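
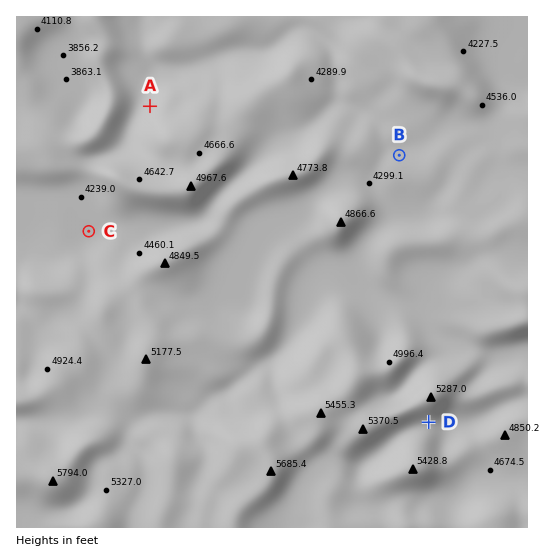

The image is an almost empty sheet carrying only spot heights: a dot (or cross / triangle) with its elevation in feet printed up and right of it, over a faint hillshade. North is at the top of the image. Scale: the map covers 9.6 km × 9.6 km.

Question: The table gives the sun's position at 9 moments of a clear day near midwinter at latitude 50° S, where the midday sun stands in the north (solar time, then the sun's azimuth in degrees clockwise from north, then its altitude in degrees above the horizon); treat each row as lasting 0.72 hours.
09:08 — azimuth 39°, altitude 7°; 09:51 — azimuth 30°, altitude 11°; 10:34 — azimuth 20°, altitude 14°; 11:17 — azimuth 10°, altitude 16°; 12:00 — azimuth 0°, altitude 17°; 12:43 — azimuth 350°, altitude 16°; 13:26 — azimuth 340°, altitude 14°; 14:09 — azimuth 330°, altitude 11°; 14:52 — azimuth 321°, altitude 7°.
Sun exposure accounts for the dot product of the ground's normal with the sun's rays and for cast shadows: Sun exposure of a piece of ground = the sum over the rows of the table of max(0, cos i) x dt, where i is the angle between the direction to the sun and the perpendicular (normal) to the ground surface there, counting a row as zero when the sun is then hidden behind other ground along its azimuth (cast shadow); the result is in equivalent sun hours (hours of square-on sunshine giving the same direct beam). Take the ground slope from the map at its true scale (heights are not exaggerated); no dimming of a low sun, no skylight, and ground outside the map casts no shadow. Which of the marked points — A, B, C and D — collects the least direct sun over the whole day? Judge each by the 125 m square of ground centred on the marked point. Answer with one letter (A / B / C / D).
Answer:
D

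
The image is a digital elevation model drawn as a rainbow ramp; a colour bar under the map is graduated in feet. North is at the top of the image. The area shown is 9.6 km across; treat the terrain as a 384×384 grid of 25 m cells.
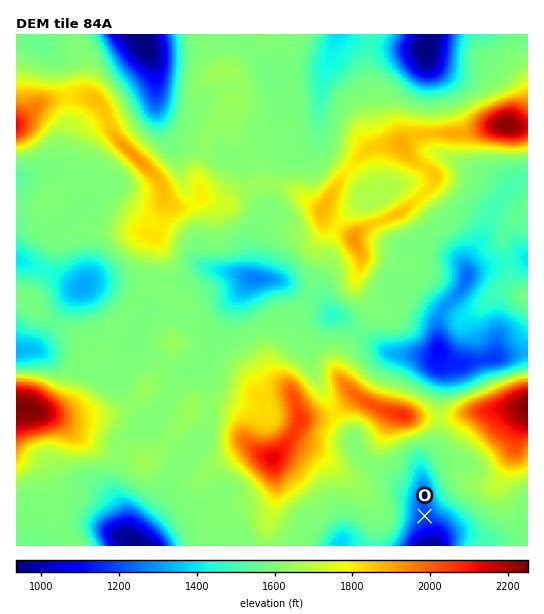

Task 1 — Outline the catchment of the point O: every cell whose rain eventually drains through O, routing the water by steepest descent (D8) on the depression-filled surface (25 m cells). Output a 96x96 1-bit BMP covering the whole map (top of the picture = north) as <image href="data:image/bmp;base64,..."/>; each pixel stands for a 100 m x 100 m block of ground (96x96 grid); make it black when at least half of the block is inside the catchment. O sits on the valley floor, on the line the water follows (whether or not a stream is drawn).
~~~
<image width="96" height="96" href="data:image/bmp;base64,Qk2+BAAAAAAAAD4AAAAoAAAAYAAAAGAAAAABAAEAAAAAAIAEAAATCwAAEwsAAAIAAAAAAAAA////AAAAAAAAAAAAAAAAAAAAAAAAAAAAAAAAAAAAAAAAAAAAAAAAAAAAAAAAAAAAAAAAAAAAAAAAAAAAAAAAAAAAAAAAAAAAAAAAAAAAAAAAAAAAAAAAAA/4AAAAAAAAAAAAAB/8AAAAAAAAAAAAAD/+AAAAAAAAAAAAAH//AAAAAAAAAAAAAH//gAAAAAAAAAAAAP//wAAAAAAAAAAAAf///+AAAAAAAAAAA////+AAAAAAAAAAD/////AAAAAAAAAAH/////AAAAAAAAAAP/////gAAAAAAAAAf/////gAAAAAAAAA//////gAAAAAAAAH//////gAAAAAAAAP//////gAAAAAAAAP//////wAAAAAAAAH//////4AAAAAAAAH//////4AAAAAAAAB//+AH/8AAAAAAAAAD/gAAH8AAAAAAAAAB+AAAAAAAAAAAAAAA4AAAAAAAAAAAAAAAAAAAAAAAAAAAAAAAAAAAAAAAAAAAAAAAAAAAAAAAAAAAAAAAAAAAAAAAAAAAAAAAAAAAAAAAAAAAAAAAAAAAAAAAAAAAAAAAAAAAAAAAAAAAAAAAAAAAAAAAAAAAAAAAAAAAAAAAAAAAAAAAAAAAAAAAAAAAAAAAAAAAAAAAAAAAAAAAAAAAAAAAAAAAAAAAAAAAAAAAAAAAAAAAAAAAAAAAAAAAAAAAAAAAAAAAAAAAAAAAAAAAAAAAAAAAAAAAAAAAAAAAAAAAAAAAAAAAAAAAAAAAAAAAAAAAAAAAAAAAAAAAAAAAAAAAAAAAAAAAAAAAAAAAAAAAAAAAAAAAAAAAAAAAAAAAAAAAAAAAAAAAAAAAAAAAAAAAAAAAAAAAAAAAAAAAAAAAAAAAAAAAAAAAAAAAAAAAAAAAAAAAAAAAAAAAAAAAAAAAAAAAAAAAAAAAAAAAAAAAAAAAAAAAAAAAAAAAAAAAAAAAAAAAAAAAAAAAAAAAAAAAAAAAAAAAAAAAAAAAAAAAAAAAAAAAAAAAAAAAAAAAAAAAAAAAAAAAAAAAAAAAAAAAAAAAAAAAAAAAAAAAAAAAAAAAAAAAAAAAAAAAAAAAAAAAAAAAAAAAAAAAAAAAAAAAAAAAAAAAAAAAAAAAAAAAAAAAAAAAAAAAAAAAAAAAAAAAAAAAAAAAAAAAAAAAAAAAAAAAAAAAAAAAAAAAAAAAAAAAAAAAAAAAAAAAAAAAAAAAAAAAAAAAAAAAAAAAAAAAAAAAAAAAAAAAAAAAAAAAAAAAAAAAAAAAAAAAAAAAAAAAAAAAAAAAAAAAAAAAAAAAAAAAAAAAAAAAAAAAAAAAAAAAAAAAAAAAAAAAAAAAAAAAAAAAAAAAAAAAAAAAAAAAAAAAAAAAAAAAAAAAAAAAAAAAAAAAAAAAAAAAAAAAAAAAAAAAAAAAAAAAAAAAAAAAAAAAAAAAAAAAAAAAAAAAAAAAAAAAAAAAAAAAAAAAAAAAAAAAAAAAAAAAAAAAAAAAAAAAAAAAAAAAAAAAAAAAAAAAAAAAAAAAAAAAAAAAAAAAAAAAAAAAAAAAAAAAAA="/>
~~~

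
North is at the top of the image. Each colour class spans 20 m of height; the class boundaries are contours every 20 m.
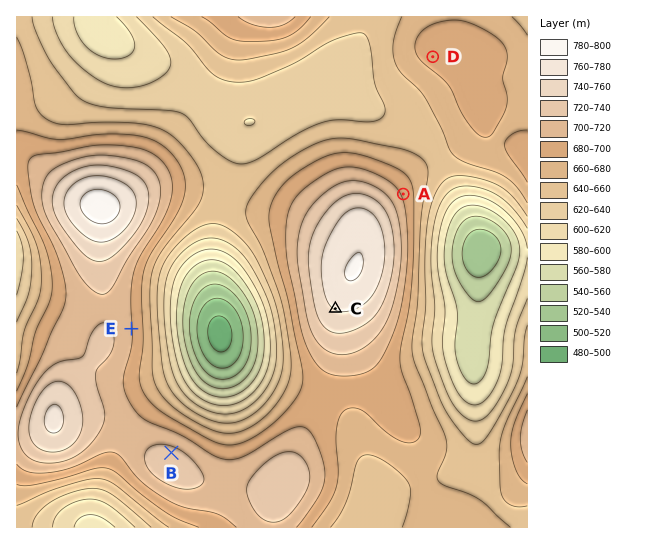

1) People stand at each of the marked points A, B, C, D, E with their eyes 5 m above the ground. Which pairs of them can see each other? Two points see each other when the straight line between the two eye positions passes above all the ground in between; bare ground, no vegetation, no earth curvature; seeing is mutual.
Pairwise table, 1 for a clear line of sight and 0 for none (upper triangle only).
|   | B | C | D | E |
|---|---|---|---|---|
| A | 0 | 0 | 1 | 0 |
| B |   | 1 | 0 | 1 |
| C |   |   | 0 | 1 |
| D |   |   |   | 1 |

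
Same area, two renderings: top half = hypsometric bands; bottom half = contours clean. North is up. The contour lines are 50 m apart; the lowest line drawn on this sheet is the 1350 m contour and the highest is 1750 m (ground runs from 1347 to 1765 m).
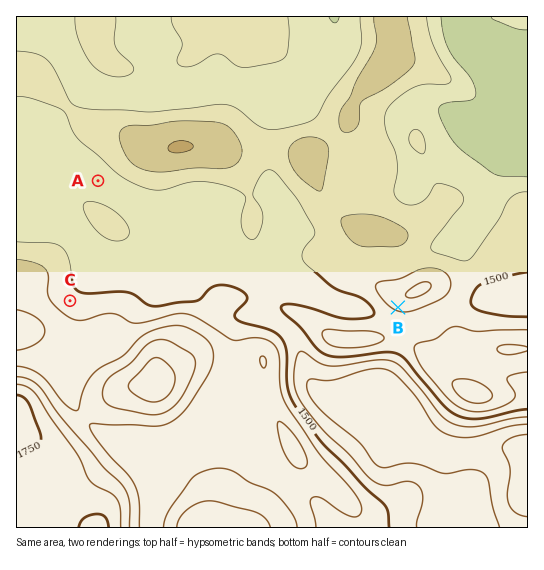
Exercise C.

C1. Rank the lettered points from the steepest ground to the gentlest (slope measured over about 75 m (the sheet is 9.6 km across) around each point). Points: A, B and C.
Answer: B C A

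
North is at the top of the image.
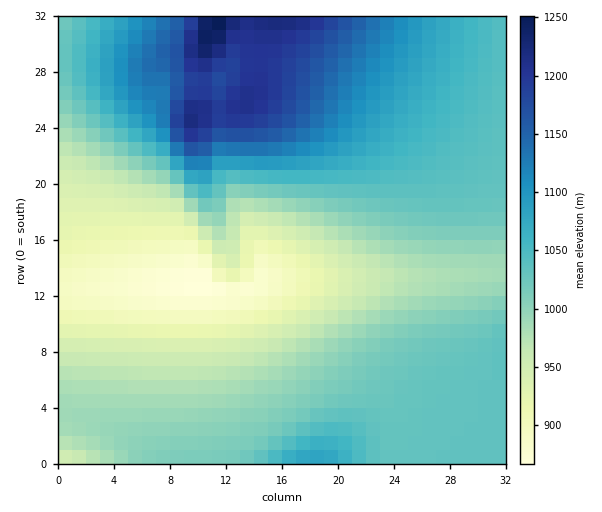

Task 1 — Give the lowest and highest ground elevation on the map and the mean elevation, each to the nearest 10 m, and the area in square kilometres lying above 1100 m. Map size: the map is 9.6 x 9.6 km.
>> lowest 860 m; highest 1260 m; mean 1020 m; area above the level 15.8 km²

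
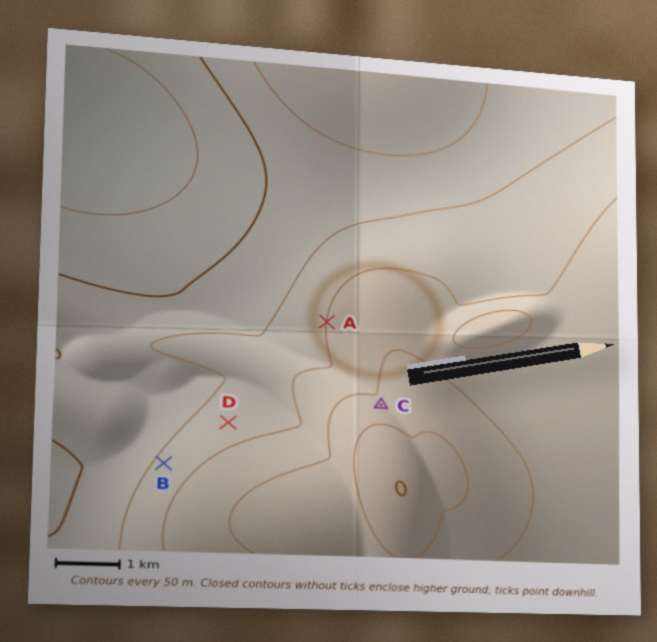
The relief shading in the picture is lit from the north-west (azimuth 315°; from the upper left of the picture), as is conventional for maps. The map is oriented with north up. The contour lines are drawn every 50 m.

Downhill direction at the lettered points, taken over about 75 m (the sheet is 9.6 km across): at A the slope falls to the W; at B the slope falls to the NW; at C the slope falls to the N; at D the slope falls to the NW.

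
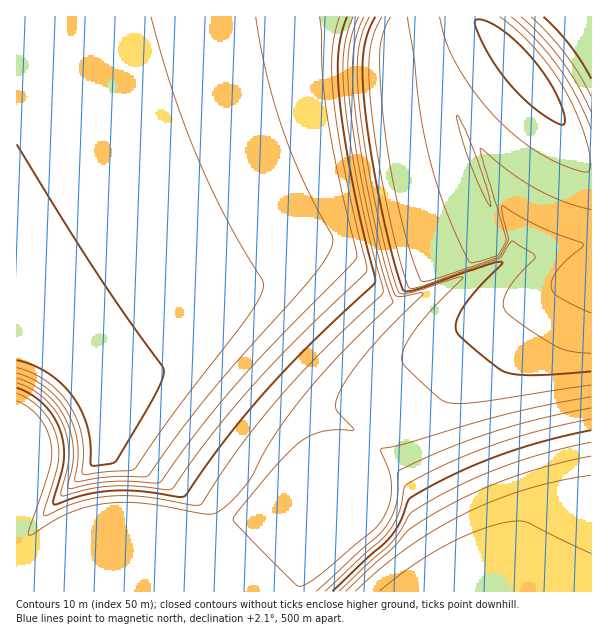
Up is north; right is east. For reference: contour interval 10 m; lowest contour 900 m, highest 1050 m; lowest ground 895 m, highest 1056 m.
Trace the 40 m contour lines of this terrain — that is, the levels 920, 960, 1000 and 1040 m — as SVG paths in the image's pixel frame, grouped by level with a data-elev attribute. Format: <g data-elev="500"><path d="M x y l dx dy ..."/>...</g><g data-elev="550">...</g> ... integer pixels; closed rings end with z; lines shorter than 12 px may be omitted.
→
<g data-elev="920"><path d="M355 591l25-22 27-21 28-18 30-17 31-13 30-11 32-8 33-6"/><path d="M256 17l11 58 16 56 21 51 29 55-2 11-7 13-21 27-93 105-63 83-37 1-35 4 3-22 0-15-3-15-7-15-9-14-12-12-15-9-15-6"/></g><g data-elev="960"><path d="M325 591l64-60 10-18 5-24 3-5 42-21 43-18 48-15 51-11"/><path d="M353 17l-6 18-3 19-1 23 2 28 14 87 11 50 13 45 0 6-62 60-43 46-41 51-36 54-9 1-51-9-30 0-30 5-34 14-3 0 14-50 1-13-2-12-5-15-9-14-12-10-14-8"/></g><g data-elev="1000"><path d="M591 79l-21-34-27-28"/><path d="M375 17l-7 16-5 20 0 22 2 32 6 45 10 56 12 51 10 31 4 1 7-1 53-18 27-9 7-1 2 1-1 1-25 26-16 21-5 13 0 6 3 5 32 27 9 7 7 4 29 2 55-4"/></g><g data-elev="1040"><path d="M490 206l1 1-3-17-9-27-14-34-7-14-1 2 2 11 10 31 11 29z"/><path d="M440 17l6 25 10 22 18 28 21 25 23 21 24 17 27 12 15 5 4 0 2-4 1-6-4-21-10-25-13-27-13-21-16-20-18-18-17-13"/></g>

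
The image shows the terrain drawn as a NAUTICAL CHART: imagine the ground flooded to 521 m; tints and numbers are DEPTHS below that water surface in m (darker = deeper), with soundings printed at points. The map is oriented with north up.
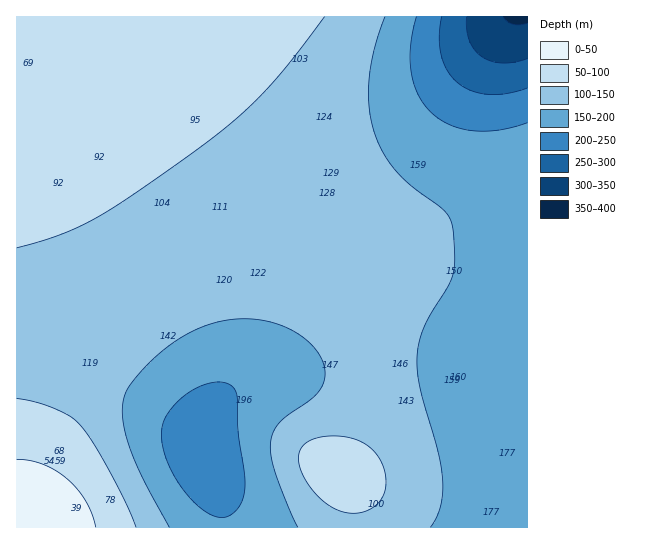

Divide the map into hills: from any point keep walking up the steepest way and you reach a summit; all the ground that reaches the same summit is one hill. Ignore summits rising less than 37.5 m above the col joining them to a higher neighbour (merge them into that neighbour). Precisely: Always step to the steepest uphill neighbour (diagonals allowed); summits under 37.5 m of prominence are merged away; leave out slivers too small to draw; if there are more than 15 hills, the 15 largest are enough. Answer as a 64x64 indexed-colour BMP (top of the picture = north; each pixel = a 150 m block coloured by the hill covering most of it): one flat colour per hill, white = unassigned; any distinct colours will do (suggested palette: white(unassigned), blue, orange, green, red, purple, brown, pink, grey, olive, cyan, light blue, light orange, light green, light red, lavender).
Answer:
<image width="64" height="64" href="data:image/bmp;base64,Qk12CAAAAAAAAHYAAAAoAAAAQAAAAEAAAAABAAQAAAAAAAAIAAATCwAAEwsAABAAAAAAAAAA////ALR3HwAOf/8ALKAsACgn1gC9Z5QAS1aMAMJ34wB/f38AIr28AM++FwDox64AeLv/AIrfmACWmP8A1bDFADMzMzMzMzMzMzMzMzMiIiIiIiIiIiIiIiIiIiIiIiIiMzMzMzMzMzMzMzMzMyIiIiIiIiIiIiIiIiIiIiIiIiIzMzMzMzMzMzMzMzMzIiIiIiIiIiIiIiIiIiIiIiIiIjMzMzMzMzMzMzMzMzMiIiIiIiIiIiIiIiIiIiIiIiIiMzMzMzMzMzMzMzMzMiIiIiIiIiIiIiIiIiIiIiIiIiIzMzMzMzMzMzMzMzMyIiIiIiIiIiIiIiIiIiIiIiIiIjMzMzMzMzMzMzMzMyIiIiIiIiIiIiIiIiIiIiIiIiIiMzMzMzMzMzMzMzMzIiIiIiIiIiIiIiIiIiIiIiIiIiIzMzMzMzMzMzMzMzMiIiIiIiIiIiIiIiIiIiIiIiIiIjMzMzMzMzMzMzMzMiIiIiIiIiIiIiIiIiIiIiIiIiIiMzMzMzMzMzMzMzMyIiIiIiIiIiIiIiIiIiIiIiIiIiIzMzMzMzMzMzMzMxIiIiIiIiIiIiIiIiIiIiIiIiIiIjMzMzMzMzMzMzMxESIiIiIiIiIiIiIiIiIiIiIiIiIiMzMzMzMzMzMzMxERIiIiIiIiIiIiIiIiIiIiIiIiIiIzMzMzMzMzMzMxERESIiIiIiIiIiIiIiIiIiIiIiIiIjMzMzMzMzMzMRERERIiIiIiIiIiIiIiIiIiIiIiIiIiMzMzMzMzMzERERERESIiIiIiIiIiIiIiIiIiIiIiIiEzMzMzMzMxERERERERESIiIiIiIiIiIiIiIiIiIiIiETMzMzMzMRERERERERERESIiIiIiIiIiIiIiIiIiIhERMzMzMzERERERERERERERERESIiIiIiIiIiIiIiIREREzMzMxERERERERERERERERERERESIiIiIiIiIiERERETMzERERERERERERERERERERERERERIiIiIiIhERERERERERERERERERERERERERERERERERERERERERERERERERERERERERERERERERERERERERERERERERERERERERERERERERERERERERERERERERERERERERERERERERERERERERERERERERERERERERERERERERERERERERERERERERERERERERERERERERERERERERERERERERERERERERERERERERERERERERERERERERERERERERERERERERERERERERERERERERERERERERERERERERERERERERERERERERERERERERERERERERERERERERERERERERERERERERERERERERERERERERERERERERERERERERERERERERERERERERERERERERERERERERERERERERERERERERERERERERERERERERERERERERERERERERERERERERERERERERERERERERERERERERERERERERERERERERERERERERERERERERERERERERERERERERERERERERERERERERERERERERERERERERERERERERERERERERERERERERERERERERERERERERERERERERERERERERERERERERERERERERERERERERERERERERERERERERERERERERERERERERERERERERERERERERERERERERERERERERERERERERERERERERERERERERERERERERERERERERERERERERERERERERERERERERERERERERERERERERERERERERERERERERERERERERERERERERERERERERERERERERERERERERERERERERERERERERERERERERERERERERERERERERERERERERERERERERERERERERERERERERERERERERERERERERERERERERERERERERERERERERERERERERERERERERERERERERERERERERERERERERERERERERERERERERERERERERERERERERERERERERERERERERERERERERERERERERERERERERERERERERERERERERERERERERERERERERERERERERERERERERERERERERERERERERERERERERERERERERERERERERERERERERERERERERERERERERERERERERERERERERERERERERERERERERERERERERERERERERERERERERERERERERERERERERERERERERERERERERERERERERERERERERERERERERERERERERERERERERERERERERERERERERERERERERERERERERERERERERERERERERERERERERERERERERERERERERERERERERERERERERERERERERERERERERERERERERERERERERERERERERERERERERERERERERERERERERERERERERERERERERERERERERERERERERERERERERERERERERERERERERERERERERERERERERERERERERERERERERERERERERERERERERERERERERERERERERERERERERERERERERERERERERERERERERERERERERERERERERERERERERERERERERERERERERERERERERERERERERERERERERERERERERERERERERERERERERERERERERERERERERERERERERERERERERERERERERERERERERERERERERERERERERERERERERERERERERERERERERERER"/>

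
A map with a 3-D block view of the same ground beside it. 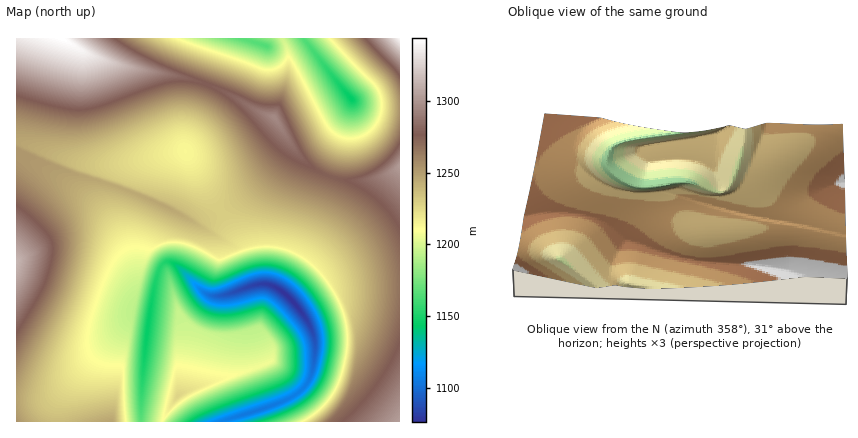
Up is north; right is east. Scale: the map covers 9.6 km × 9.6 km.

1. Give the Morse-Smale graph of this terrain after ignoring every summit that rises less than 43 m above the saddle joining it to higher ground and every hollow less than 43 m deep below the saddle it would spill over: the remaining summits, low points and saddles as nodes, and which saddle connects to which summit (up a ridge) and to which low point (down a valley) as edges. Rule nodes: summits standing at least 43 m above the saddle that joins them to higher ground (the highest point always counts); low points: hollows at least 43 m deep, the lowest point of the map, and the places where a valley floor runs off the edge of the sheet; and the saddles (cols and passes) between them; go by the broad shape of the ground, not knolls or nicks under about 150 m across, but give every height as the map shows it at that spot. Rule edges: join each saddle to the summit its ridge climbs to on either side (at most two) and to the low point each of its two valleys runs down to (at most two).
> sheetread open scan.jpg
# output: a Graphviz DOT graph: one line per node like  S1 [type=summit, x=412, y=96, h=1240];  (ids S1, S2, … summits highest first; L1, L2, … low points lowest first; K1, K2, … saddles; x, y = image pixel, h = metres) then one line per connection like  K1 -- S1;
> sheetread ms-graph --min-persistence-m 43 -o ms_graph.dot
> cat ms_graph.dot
graph terrain {
  S1 [type=summit, x=62, y=38, h=1344];
  S2 [type=summit, x=400, y=38, h=1341];
  S3 [type=summit, x=16, y=262, h=1314];
  S4 [type=summit, x=110, y=422, h=1247];
  L1 [type=low, x=290, y=298, h=1076];
  L2 [type=low, x=352, y=98, h=1143];
  K1 [type=saddle, x=328, y=176, h=1275];
  K2 [type=saddle, x=400, y=108, h=1254];
  K3 [type=saddle, x=16, y=142, h=1247];
  K4 [type=saddle, x=158, y=270, h=1153];
  K1 -- S1;
  K1 -- L1;
  K1 -- L2;
  K2 -- S1;
  K2 -- S2;
  K2 -- L2;
  K3 -- S1;
  K3 -- S3;
  K3 -- L1;
  K4 -- S1;
  K4 -- S4;
  K4 -- L1;
}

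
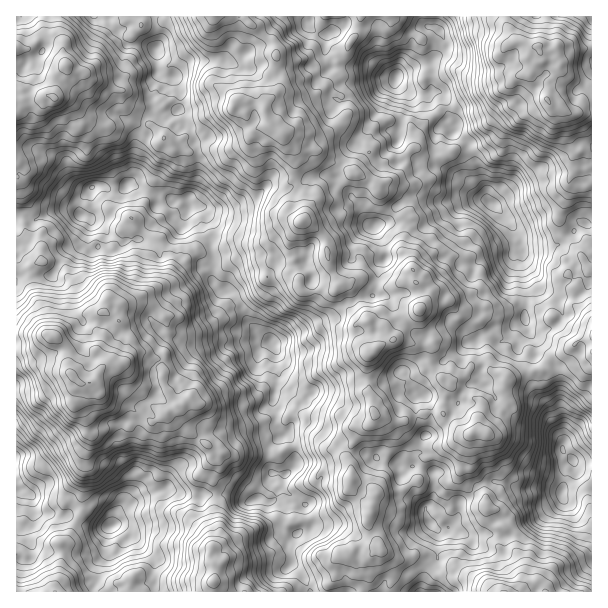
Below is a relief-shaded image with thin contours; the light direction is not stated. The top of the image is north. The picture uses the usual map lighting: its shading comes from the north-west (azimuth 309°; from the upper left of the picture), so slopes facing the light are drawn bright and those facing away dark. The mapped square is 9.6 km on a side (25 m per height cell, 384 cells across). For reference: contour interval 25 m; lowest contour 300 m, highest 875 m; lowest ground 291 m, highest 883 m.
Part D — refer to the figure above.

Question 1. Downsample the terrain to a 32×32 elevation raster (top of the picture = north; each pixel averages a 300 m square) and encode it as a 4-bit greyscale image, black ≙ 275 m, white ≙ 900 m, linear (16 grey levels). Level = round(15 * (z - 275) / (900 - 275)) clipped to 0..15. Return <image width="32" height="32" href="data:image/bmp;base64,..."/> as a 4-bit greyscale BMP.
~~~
<image width="32" height="32" href="data:image/bmp;base64,Qk12AgAAAAAAAHYAAAAoAAAAIAAAACAAAAABAAQAAAAAAAACAAATCwAAEwsAABAAAAAAAAAAAAAAABEREQAiIiIAMzMzAERERABVVVUAZmZmAHd3dwCIiIgAmZmZAKqqqgC7u7sAzMzMAN3d3QDu7u4A////AHiHZnd6zKl3eIiHd4q7uphmdlVmebyoZomZmIeImamGVWZERXm7qGZ4mZh3d4iHdURVMjVoqphmZ4mYZWd3ZUQ0VUM1aIhmVWeamGZnh1MjI1ZURVZ3ZVVoqph3d3ZSEjRohlVniHVFeKmXh4h2UxE1eZh3iJmGVWiYiIiZmGMRV5u6mqmZdlV4mZmJq7ljE3m8y6u6qXVVaJqqmaupdDSL3ty7u7llRWeaqYmamXVWnN7ty7uoZEVXmpiJmZmHeLzu7tu5hlM0aKupmZmZiIm97d3LqHVDJGisuqmIh3iavdzMuph1QzV4q7uqiHdniau7zLqoZURniaurupiHZ3mJmbu6mFRGeZqpqrqYdmZ4h3iamIZUWJqaqpq5h2RGd3h2ZmZlVWiZqpmKmHdTNXd3ZVVVVVVomqqYiIdmQzVnZlM0VUNFaKu5h3d2VTJGZnZDNEQzNWiqqYiHdUMjVneHUzM0RFZ4mqmJl3VDM1eJmGZURWZomZqpmIdmVFVnmZh4dmd3eaq7qYh2ZlVniaqqmZh3d3m7y6mHZmVWiau7u6qYh3eKvLuoh2VVV5vN3MzLqYd3m7u6mIZDRGi8zdy7zLmGZ5qquoh1M0Vpzd3cq8uodmeJmrmHdURFac3u27q6l3Zoqqqpd4dlVWnN7dyaqHZ3ebu6l3d3d1V6zcy6"/>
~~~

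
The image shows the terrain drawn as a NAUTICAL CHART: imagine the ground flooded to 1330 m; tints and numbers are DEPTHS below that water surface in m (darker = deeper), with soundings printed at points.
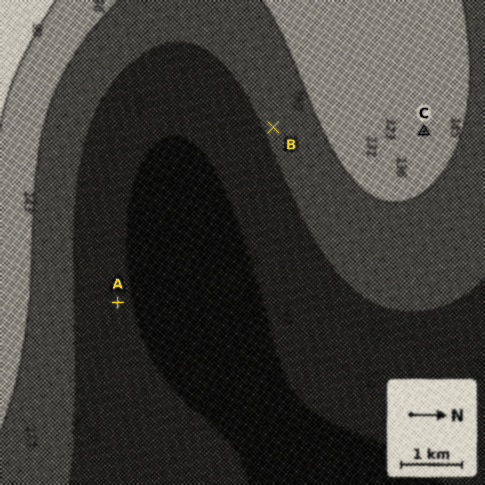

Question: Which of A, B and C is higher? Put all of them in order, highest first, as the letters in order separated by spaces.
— C B A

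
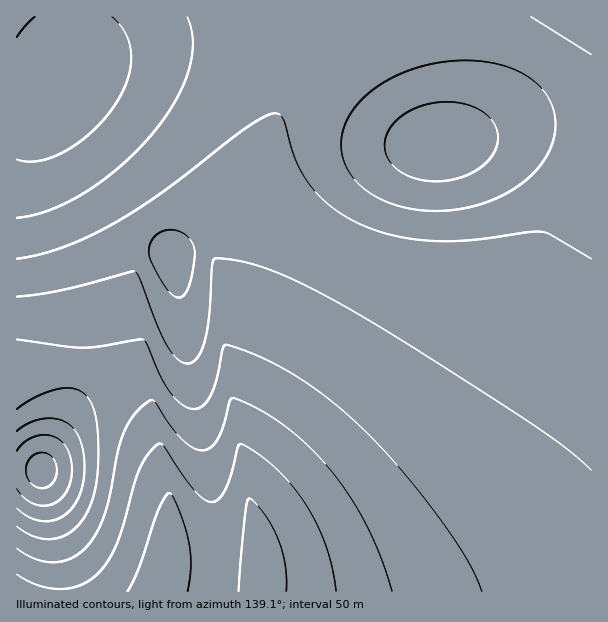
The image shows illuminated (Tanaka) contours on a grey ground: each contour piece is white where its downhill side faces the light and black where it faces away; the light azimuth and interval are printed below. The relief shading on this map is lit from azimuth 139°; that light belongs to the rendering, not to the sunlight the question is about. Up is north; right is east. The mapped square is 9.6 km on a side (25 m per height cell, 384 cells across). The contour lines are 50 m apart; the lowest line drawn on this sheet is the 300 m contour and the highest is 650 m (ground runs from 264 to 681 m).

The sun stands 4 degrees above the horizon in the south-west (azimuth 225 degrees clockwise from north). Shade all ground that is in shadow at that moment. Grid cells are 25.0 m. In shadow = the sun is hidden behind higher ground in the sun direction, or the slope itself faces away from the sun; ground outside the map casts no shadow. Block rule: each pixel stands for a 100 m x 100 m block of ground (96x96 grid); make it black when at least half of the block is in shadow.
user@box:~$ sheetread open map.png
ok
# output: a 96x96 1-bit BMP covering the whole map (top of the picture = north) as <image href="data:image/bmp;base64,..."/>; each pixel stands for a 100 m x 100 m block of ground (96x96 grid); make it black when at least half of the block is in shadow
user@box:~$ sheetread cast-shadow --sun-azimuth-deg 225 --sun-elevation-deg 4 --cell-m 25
<image width="96" height="96" href="data:image/bmp;base64,Qk2+BAAAAAAAAD4AAAAoAAAAYAAAAGAAAAABAAEAAAAAAIAEAAATCwAAEwsAAAIAAAAAAAAA////AAAAAAAAAAAADgAAAAAAAAAAAAAADgAAAAAAAAAAAAAADwAAAAAAAAAAAAAABwAAAAAAAAAAAAAABwAAAAAAAAAAAAAABwAAAAAAAAAAAAAABwAAAAAAAAAAAAAABwAAAAAAAAAAAAAABwAAAAAAAAAAAAAABwAAAAAAAAAAAAAABwAAAAAAAAAAAAAABwAAAAAAAAAAAAAABgAAAAAAAAAAB4AABgAAAAAAAAAAH8AABgAAAAAAAAAAP+AABgAAAAAAAAAAf/AABgAAAAAAAAAA//AADgAAAAAAAAAB//AADAAAAAAAAAAD//gADAAAAAAAAAAD//gADAAAAAAAAAAH//gADAAAAAAAAAAP//wADAAAAAAAAAAf//wACAAAAAAAAAAf//wAGAAAAAAAAAAf//wAGAAAAAAAAAA///4AGAAAAAAAAAA///4AGAAAAAAAAAA///4AGAAAAAAAAAAf//4AMAAAAAAAAAAP//4AMAAAAAAAAAAH//4AMAAAAAAAAAAB//8AMAAAAAAAAAAA//8AcAAAAAAAAAAAP/4AcAAAAAAAAAAAH/4AcAAAAAAAAAAAB/4AcAAAAAAAAAAAAf4AYAAAAAAAAAAAAH4A4AAAAAAAAAAAAAwA4AAAAAAAAAAAAAAA4AAAAAAAAAAAAAAA4AAAAAAAAAAAAAAA4AAAAAAAAAAAAAAB4AAAAAAAAAAAAAAB4AAAAAAAAAAAAAAB4AAAAAAAAAAAAAAB4AAAAAAAAAAAAAAB4AAAAAAAAAAAAAAD4AAAAAAAAAAAAAAD4AAAAAAAAAAAAAAD4AAAAAAAAAAAAAADwAAAAAAAAAAAAAADwAAAAAAAAAAAAAADwAAAAAAAAAAAAAAHwAAAAAAAAAAAAAAHwAAAAAAAAAAAAAAHwAAAAAAAAAAAAAAPwAAAAAAAAAAAAAAfwAAAAAAAAAAAAAA/wAAAAAAAAAAAAAB/wAAAAAAAAAAAAAB/gAAAAAAAAAAAAAAfgAAAAAAAAAAAAAAAAAAAAAAAAAAAAAAAAAAAAAAAAAAAAAAAAAAAAAAAAAAAAAAAAAAAAAAAAAAAAAAAAAAAAAAAAAAAAAAAAAAAAAAAAAAAAAAAAAAAAAAAAAAAAAAAAAAAAAAAAAAAAAAAAAAAAAAAAAAAAAAAAAAAAAAAAAAAAAAAAAAAAAAAAAAAAAAAAAAAAAAAAAAAAAAAAAAAAAAAAAAAAAAAAAAAAAAAAAAAAAAAAAAAAAAAAAAAAAAAAAAAAAAAAAAAAAAAAAAAAAAAAAAAAAAAAAAAAAAAAAAAAAAAAAAAAAAAAAAAAAAAAAAAAAAAAAAAAAAAAAAAAAAAAAAAAAAAAAAAAAAAAAAAAAAAAAAAAAAAAAAAAAAAAAAAAAAAAAAAAAAAAAAAAAAAAAAAAAAAAAAAAAAAAAAAAAAAAAAAAAAAAAAAAAAAAAAAAAAAAAAAAAAAAAAAAAAAAAAAAAAAAAAAAAAAAAAAAAAAAAAAAAAAAAAAAAAAAAAAAAAAAAAAAAAAAAAAAAAAAAA="/>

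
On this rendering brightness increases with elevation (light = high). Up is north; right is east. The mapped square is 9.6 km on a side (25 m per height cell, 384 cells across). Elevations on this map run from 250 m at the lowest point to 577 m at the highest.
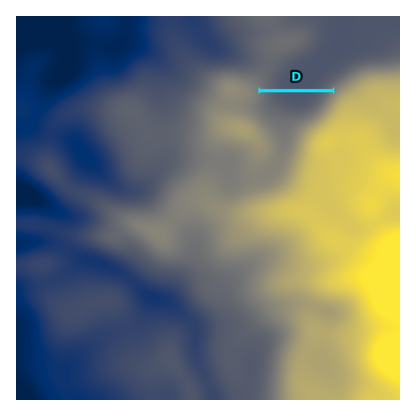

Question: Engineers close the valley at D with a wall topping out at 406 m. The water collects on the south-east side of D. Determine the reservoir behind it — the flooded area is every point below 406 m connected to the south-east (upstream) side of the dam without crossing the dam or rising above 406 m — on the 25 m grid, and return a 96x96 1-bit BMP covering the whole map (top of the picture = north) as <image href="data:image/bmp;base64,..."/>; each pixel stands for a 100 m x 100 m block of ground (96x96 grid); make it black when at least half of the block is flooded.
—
<image width="96" height="96" href="data:image/bmp;base64,Qk2+BAAAAAAAAD4AAAAoAAAAYAAAAGAAAAABAAEAAAAAAIAEAAATCwAAEwsAAAIAAAAAAAAA////AAAAAAAAAAAAAAAAAAAAAAAAAAAAAAAAAAAAAAAAAAAAAAAAAAAAAAAAAAAAAAAAAAAAAAAAAAAAAAAAAAAAAAAAAAAAAAAAAAAAAAAAAAAAAAAAAAAAAAAAAAAAAAAAAAAAAAAAAAAAAAAAAAAAAAAAAAAAAAAAAAAAAAAAAAAAAAAAAAAAAAAAAAAAAAAAAAAAAAAAAAAAAAAAAAAAAAAAAAAAAAAAAAAAAAAAAAAAAAAAAAAAAAAAAAAAAAAAAAAAAAAAAAAAAAAAAAAAAAAAAAAAAAAAAAAAAAAAAAAAAAAAAAAAAAAAAAAAAAAAAAAAAAAAAAAAAAAAAAAAAAAAAAAAAAAAAAAAAAAAAAAAAAAAAAAAAAAAAAAAAAAAAAAAAAAAAAAAAAAAAAAAAAAAAAAAAAAAAAAAAAAAAAAAAAAAAAAAAAAAAAAAAAAAAAAAAAAAAAAAAAAAAAAAAAAAAAAAAAAAAAAAAAAAAAAAAAAAAAAAAAAAAAAAAAAAAAAAAAAAAAAAAAAAAAAAAAAAAAAAAAAAAAAAAAAAAAAAAAAAAAAAAAAAAAAAAAAAAAAAAAAAAAAAAAAAAAAAAAAAAAAAAAAAAAAAAAAAAAAAAAAAAAAAAAAAAAAAAAAAAAAAAAAAAAAAAAAAAAAAAAAAAAAAAAAAAAAAAAAAAAAAAAAAAAAAAAAAAAAAAAAAAAAAAAAAAAAAAAAAAAAAAAAAAAAAAAAAAAAAAAAAAAAAAAAAAAAAAAAAAAAAAAAAAAAAAAAAAAAAAAAAAAAAAAAAAAAAAAAAAAAAAAAAAAAAAAAAAAAAAAAAAAAAAAAAAAAAAAAAAAAAAAAAAAAAAAAAAAAAAAAAAAAAAAAAAAAAAAAAAAAAAAAAAAAAAAAAAAAAAAAAAAAAAAAAAAAAAAAAAAAAAAAAAAAAAAAAAAAAAAAAAAAAAAAAAAAAAAAAAAAAAAAAAAAAAAAAAAAAAAAAAAAAAAAAAAAAAAAAAAAAAAAAAAAAAAAAAAAAAAAAAAAAAAAAAAAAAAAAAAAAAAAAAAAAAAAAAAAAAAAAAAAAAAAAAAAAAAAAAAAAAAAAAHAAAAAAAAAAAAAAAPgAAAAAAAAAAAAAAf4AAAAAAAAAAAAAA/+AAAAAAAAAAAAAB//gAAAAAAAAAAAAD//wAAAAAAAAAAAAD//4AAAAAAAAAAAAD//4AAAAAAAAAAAAB//8AAAAAAAAAAAAB//8AAAAAAAAAAAAAAAAAAAAAAAAAAAAAAAAAAAAAAAAAAAAAAAAAAAAAAAAAAAAAAAAAAAAAAAAAAAAAAAAAAAAAAAAAAAAAAAAAAAAAAAAAAAAAAAAAAAAAAAAAAAAAAAAAAAAAAAAAAAAAAAAAAAAAAAAAAAAAAAAAAAAAAAAAAAAAAAAAAAAAAAAAAAAAAAAAAAAAAAAAAAAAAAAAAAAAAAAAAAAAAAAAAAAAAAAAAAAAAAAAAAAAAAAAAAAAAAAAAAAAAAAAAAAAAAAAAAAAAAAAAAAAAAAAAAAAAAAAAAAAAAAAAA="/>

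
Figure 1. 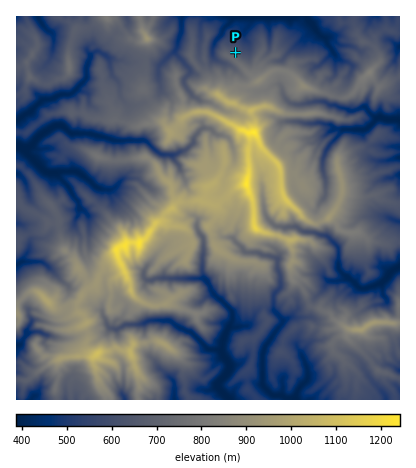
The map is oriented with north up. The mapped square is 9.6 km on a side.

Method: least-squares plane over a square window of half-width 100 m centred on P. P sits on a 25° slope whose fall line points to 31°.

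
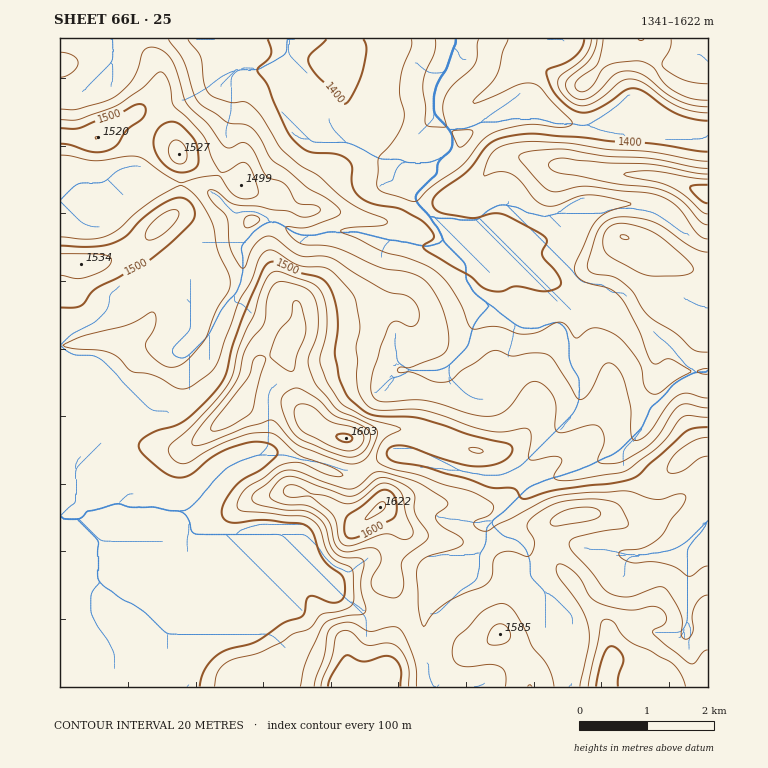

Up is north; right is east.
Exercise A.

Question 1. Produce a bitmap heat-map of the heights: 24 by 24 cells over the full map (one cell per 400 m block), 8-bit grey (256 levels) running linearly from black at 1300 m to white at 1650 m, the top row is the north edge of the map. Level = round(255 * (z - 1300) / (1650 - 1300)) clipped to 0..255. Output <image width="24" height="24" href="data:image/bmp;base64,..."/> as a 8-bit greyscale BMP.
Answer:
<image width="24" height="24" href="data:image/bmp;base64,Qk12BgAAAAAAADYEAAAoAAAAGAAAABgAAAABAAgAAAAAAEACAAATCwAAEwsAAAABAAAAAAAAAAAAAAEBAQACAgIAAwMDAAQEBAAFBQUABgYGAAcHBwAICAgACQkJAAoKCgALCwsADAwMAA0NDQAODg4ADw8PABAQEAAREREAEhISABMTEwAUFBQAFRUVABYWFgAXFxcAGBgYABkZGQAaGhoAGxsbABwcHAAdHR0AHh4eAB8fHwAgICAAISEhACIiIgAjIyMAJCQkACUlJQAmJiYAJycnACgoKAApKSkAKioqACsrKwAsLCwALS0tAC4uLgAvLy8AMDAwADExMQAyMjIAMzMzADQ0NAA1NTUANjY2ADc3NwA4ODgAOTk5ADo6OgA7OzsAPDw8AD09PQA+Pj4APz8/AEBAQABBQUEAQkJCAENDQwBEREQARUVFAEZGRgBHR0cASEhIAElJSQBKSkoAS0tLAExMTABNTU0ATk5OAE9PTwBQUFAAUVFRAFJSUgBTU1MAVFRUAFVVVQBWVlYAV1dXAFhYWABZWVkAWlpaAFtbWwBcXFwAXV1dAF5eXgBfX18AYGBgAGFhYQBiYmIAY2NjAGRkZABlZWUAZmZmAGdnZwBoaGgAaWlpAGpqagBra2sAbGxsAG1tbQBubm4Ab29vAHBwcABxcXEAcnJyAHNzcwB0dHQAdXV1AHZ2dgB3d3cAeHh4AHl5eQB6enoAe3t7AHx8fAB9fX0Afn5+AH9/fwCAgIAAgYGBAIKCggCDg4MAhISEAIWFhQCGhoYAh4eHAIiIiACJiYkAioqKAIuLiwCMjIwAjY2NAI6OjgCPj48AkJCQAJGRkQCSkpIAk5OTAJSUlACVlZUAlpaWAJeXlwCYmJgAmZmZAJqamgCbm5sAnJycAJ2dnQCenp4An5+fAKCgoAChoaEAoqKiAKOjowCkpKQApaWlAKampgCnp6cAqKioAKmpqQCqqqoAq6urAKysrACtra0Arq6uAK+vrwCwsLAAsbGxALKysgCzs7MAtLS0ALW1tQC2trYAt7e3ALi4uAC5ubkAurq6ALu7uwC8vLwAvb29AL6+vgC/v78AwMDAAMHBwQDCwsIAw8PDAMTExADFxcUAxsbGAMfHxwDIyMgAycnJAMrKygDLy8sAzMzMAM3NzQDOzs4Az8/PANDQ0ADR0dEA0tLSANPT0wDU1NQA1dXVANbW1gDX19cA2NjYANnZ2QDa2toA29vbANzc3ADd3d0A3t7eAN/f3wDg4OAA4eHhAOLi4gDj4+MA5OTkAOXl5QDm5uYA5+fnAOjo6ADp6ekA6urqAOvr6wDs7OwA7e3tAO7u7gDv7+8A8PDwAPHx8QDy8vIA8/PzAPT09AD19fUA9vb2APf39wD4+PgA+fn5APr6+gD7+/sA/Pz8AP39/QD+/v4A////AIyJiY2Ll6mtrb7g4tu2tri/yLjG3dXSxIqIiIqJipObpbPTz8qzvMfIvbG+18y+t4iHiIiIh4iKkqG1t7qwtcDGtbG+yMG5sYeHh4eHh4eHio+Vt72trbK3sri8r6+vqYeHh4eHh4eHiY2gt7+uqquysruvpKKhn4eHh4iIiImIiZjMzcq9sKaosLauqKWemYeHh4eHipmiq7nT5Ne4q6Sdp7i8s6eim4eHh4qNiZKqxLqtwMKrnpWPjI2RlZqfnIiJjJWil4uOoKq6rJOSlpmRhIF6c3+ZoYqKjJGctK+kuNDRtJyak4iDgXZ2b2V+lI6Oi4iIm7+5w8Khgnp6cnBzenFqbF9mcYqKhYSChai8u6qPd2hmZmxucWliZ1pXWoSDgoSFgZq6wKmMe2xrY2FkY19dX1daZomGhIOGhIutvrCNfnVxYlZUUlZUU1xqcJeOh4SGioOjuKiJfHRtWk5KSkxQV2pwb6WglIuIi3uOkoV3amNaS0NERUxhbnZ4coqLlpyOh3F2bmReV1FLQ0JDSEpbe35yZnd3gJeagnBucW9gVU1GSkpJTlBPYGJgdnd3d32HfId/cmFQQDY3S1RRXmhlbHJ9jIKGgYqch39wW05JPzQyMkpeaXFwbWxkWpObkZKWe21gSkJERDowLTNDSEZFQkFBQXR8i419ZFpSQ0NIRTwtMTczMkJURD9QY3Jtc4NxVk9KQ0hKRjwrJzQ9QFZyYl5zcnNtbnZkVFBLRklMSD8xIiw8Q0JZe3Z0aw=="/>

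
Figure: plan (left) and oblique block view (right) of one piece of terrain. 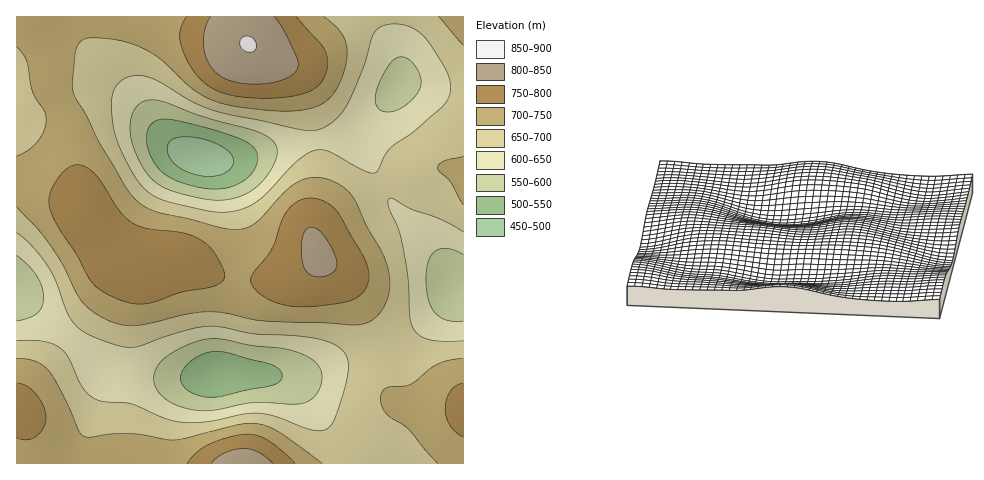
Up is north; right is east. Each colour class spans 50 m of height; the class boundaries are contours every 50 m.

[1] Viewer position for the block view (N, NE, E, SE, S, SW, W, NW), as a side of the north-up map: S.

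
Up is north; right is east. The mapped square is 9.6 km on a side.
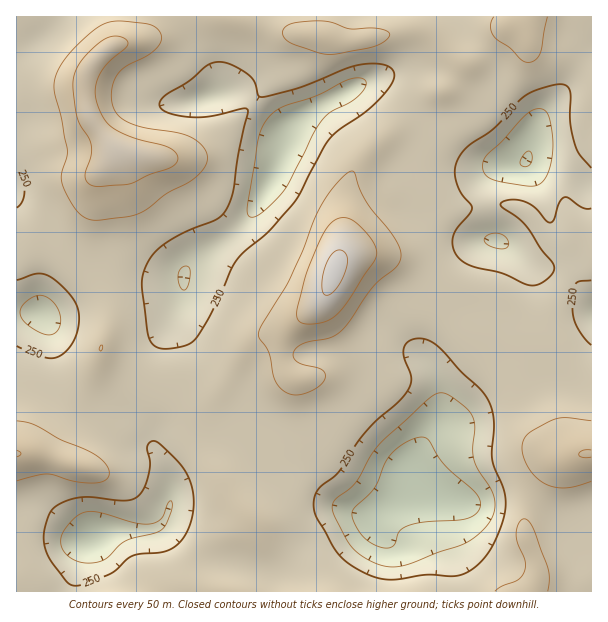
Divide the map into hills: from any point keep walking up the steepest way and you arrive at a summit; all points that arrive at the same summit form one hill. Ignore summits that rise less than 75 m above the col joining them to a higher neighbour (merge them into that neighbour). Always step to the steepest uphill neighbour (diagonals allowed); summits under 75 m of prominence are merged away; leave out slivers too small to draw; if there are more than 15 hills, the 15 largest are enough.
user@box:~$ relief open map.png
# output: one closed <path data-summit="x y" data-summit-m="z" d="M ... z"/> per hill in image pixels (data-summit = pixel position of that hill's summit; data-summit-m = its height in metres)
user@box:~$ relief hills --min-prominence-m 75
<path data-summit="335 270" data-summit-m="407" d="M591 60l-50 56-9 18-4 25-10 5-53 2-18-6-14-13-5-22-33-35-18-10-17 4-61 34-13 14-12 41-24 43-11 13-33 24-22 20-2 29-20 39-5 18-3 28-6 18 0 17 4 13 0 8 16 30 4 16-2 15-6 17-11 8-36 1-28 10-8-4-36-25-13-1-15 2-1 79 442 1-2-25-8-22-3-42-8-7-20-4-3-4-4-9 0-12 12-23 20-27 14-27 43-46 5-27 2-6 14-12 8-15 0-14-7-11 13 9 27 0 6 3 25 28z"/><path data-summit="117 152" data-summit-m="379" d="M591 16l-528 0-28 28-8 5-11 2 0 152 10 11 12 6 8 8 2 6-8 44 0 34 5 0 8-6 33-30 16-6 17 0 28 7 36 0 6-11 50-37 11-13 24-43 14-44 11-11 16-10 50-26 12-2 18 10 33 35 5 22 17 15 15 4 39 0 21-4 4-7 3-21 6-14 54-61z"/><path data-summit="588 453" data-summit-m="351" d="M522 260l0 3 6 7 0 14-8 15-14 12-2 6-5 27-27 27-22 28-8 18-28 42-4 8 0 12 4 9 3 4 20 4 8 7 3 42 8 22 3 25 132 0 1-292-25-29-6-3-27 0z"/><path data-summit="17 453" data-summit-m="351" d="M119 270l-17 0-16 6-44 37-26-1 0 200 7 0 9-2 13 1 36 25 8 4 19-8 38-2 13-4 9-11 4-18-4-24-16-30 0-8-4-13 0-17 6-18 6-42 22-43 2-24-37-1z"/>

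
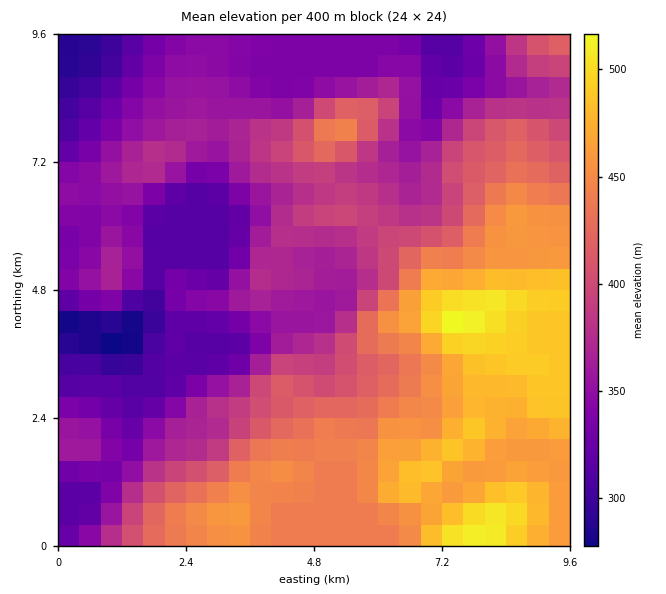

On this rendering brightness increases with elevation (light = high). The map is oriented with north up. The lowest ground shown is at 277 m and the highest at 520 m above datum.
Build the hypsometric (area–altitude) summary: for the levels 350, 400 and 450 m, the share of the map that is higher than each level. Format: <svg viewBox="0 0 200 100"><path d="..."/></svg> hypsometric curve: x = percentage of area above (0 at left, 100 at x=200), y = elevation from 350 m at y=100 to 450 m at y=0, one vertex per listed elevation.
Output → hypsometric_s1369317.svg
<svg viewBox="0 0 200 100"><path d="M139 100l-55-50-41-50"/></svg>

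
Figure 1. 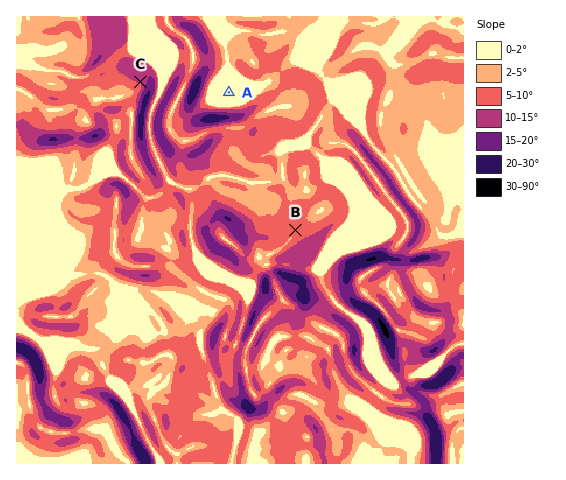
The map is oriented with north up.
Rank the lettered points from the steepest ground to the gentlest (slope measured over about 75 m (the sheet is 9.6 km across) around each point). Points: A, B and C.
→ C B A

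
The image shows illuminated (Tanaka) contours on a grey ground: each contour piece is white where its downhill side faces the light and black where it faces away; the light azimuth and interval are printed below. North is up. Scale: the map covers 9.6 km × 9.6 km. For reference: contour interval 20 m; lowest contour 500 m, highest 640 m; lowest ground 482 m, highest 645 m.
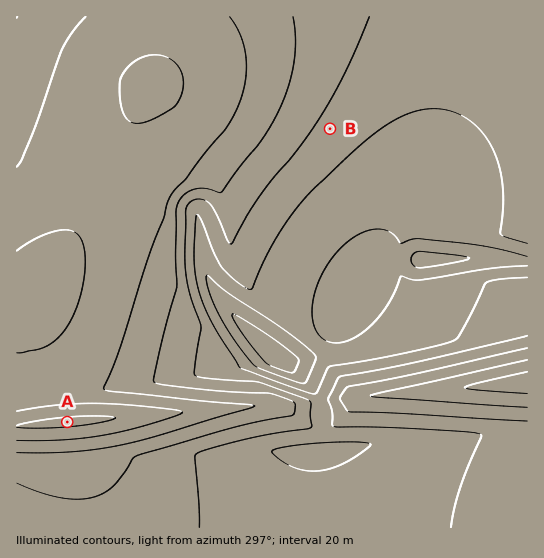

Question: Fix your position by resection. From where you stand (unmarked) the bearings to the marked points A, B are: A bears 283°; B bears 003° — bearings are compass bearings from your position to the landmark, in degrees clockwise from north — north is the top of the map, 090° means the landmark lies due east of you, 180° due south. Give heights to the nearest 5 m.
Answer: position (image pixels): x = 312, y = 478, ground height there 540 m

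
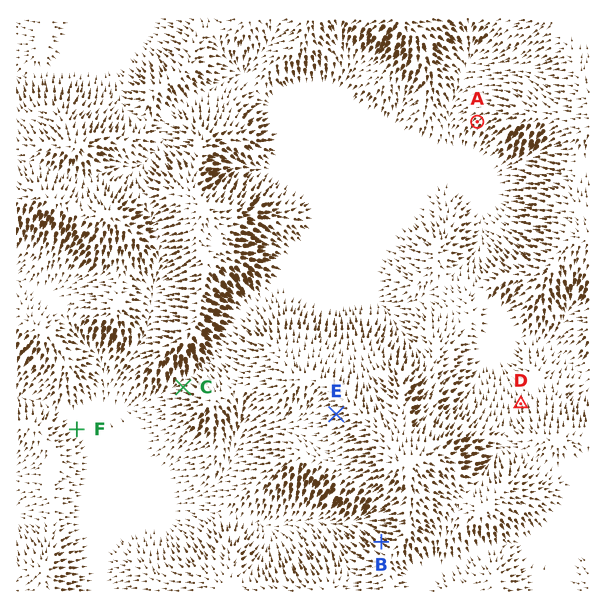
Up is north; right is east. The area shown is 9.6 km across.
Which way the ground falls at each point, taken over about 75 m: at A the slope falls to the SW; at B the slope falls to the NW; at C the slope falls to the W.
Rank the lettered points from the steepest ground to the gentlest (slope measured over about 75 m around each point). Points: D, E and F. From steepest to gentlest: E D F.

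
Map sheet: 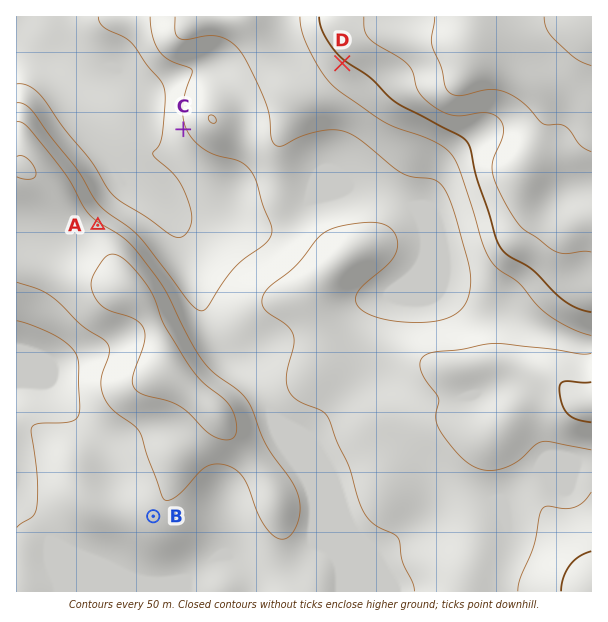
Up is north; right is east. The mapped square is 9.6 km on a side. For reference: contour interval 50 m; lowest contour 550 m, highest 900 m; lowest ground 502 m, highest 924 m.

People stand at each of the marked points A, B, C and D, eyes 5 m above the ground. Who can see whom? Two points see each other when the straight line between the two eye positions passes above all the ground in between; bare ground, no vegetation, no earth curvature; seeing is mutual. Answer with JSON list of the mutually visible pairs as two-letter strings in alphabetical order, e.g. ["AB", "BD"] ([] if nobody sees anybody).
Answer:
["AC", "AD"]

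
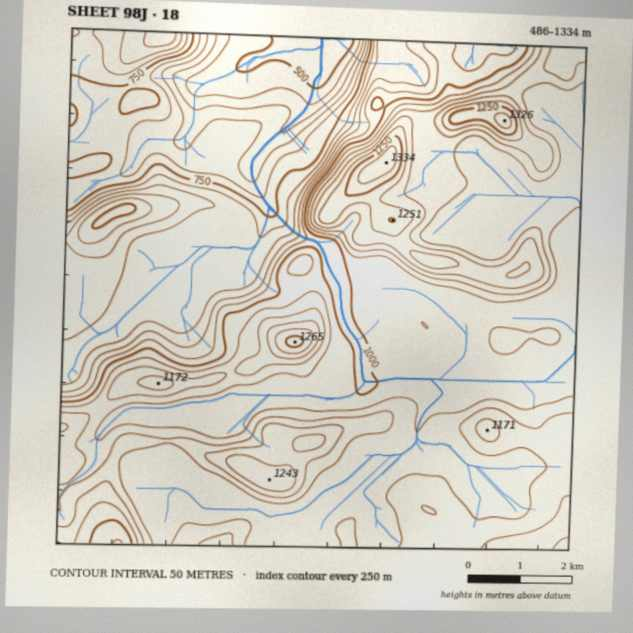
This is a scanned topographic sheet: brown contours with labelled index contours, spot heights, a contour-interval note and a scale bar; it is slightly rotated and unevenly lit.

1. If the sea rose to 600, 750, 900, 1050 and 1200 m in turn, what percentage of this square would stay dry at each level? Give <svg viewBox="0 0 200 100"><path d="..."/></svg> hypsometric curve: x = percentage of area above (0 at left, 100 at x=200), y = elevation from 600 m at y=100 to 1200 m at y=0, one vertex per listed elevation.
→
<svg viewBox="0 0 200 100"><path d="M191 100l-17-25-29-25-47-25-89-25"/></svg>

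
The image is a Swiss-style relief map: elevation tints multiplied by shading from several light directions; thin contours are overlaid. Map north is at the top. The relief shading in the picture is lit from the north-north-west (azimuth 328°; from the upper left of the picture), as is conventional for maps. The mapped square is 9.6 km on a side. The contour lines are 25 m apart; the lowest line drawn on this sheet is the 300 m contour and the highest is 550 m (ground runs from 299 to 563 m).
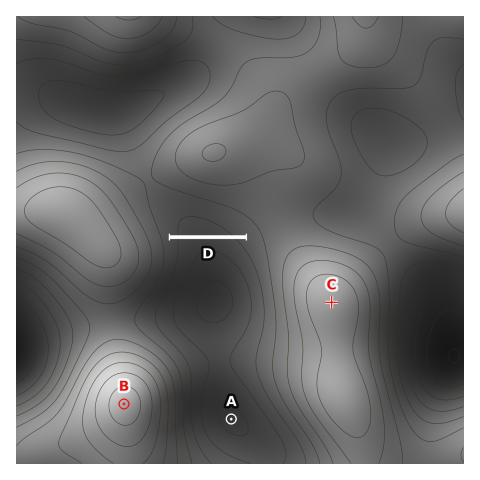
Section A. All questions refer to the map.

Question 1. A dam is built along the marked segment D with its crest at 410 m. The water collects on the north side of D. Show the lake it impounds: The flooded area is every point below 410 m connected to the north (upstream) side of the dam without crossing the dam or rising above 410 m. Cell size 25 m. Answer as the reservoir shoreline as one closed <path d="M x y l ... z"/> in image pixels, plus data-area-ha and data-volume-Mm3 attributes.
<path d="M186 205l-12 0-6 5-1 11 4 14 73 0-19-16-17-8-22-6z" data-area-ha="76" data-volume-Mm3="7.19"/>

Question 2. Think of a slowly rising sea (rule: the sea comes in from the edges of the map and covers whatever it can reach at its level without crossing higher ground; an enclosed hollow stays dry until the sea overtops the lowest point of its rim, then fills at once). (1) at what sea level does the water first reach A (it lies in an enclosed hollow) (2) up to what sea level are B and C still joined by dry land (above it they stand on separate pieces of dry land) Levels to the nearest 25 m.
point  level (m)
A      375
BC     425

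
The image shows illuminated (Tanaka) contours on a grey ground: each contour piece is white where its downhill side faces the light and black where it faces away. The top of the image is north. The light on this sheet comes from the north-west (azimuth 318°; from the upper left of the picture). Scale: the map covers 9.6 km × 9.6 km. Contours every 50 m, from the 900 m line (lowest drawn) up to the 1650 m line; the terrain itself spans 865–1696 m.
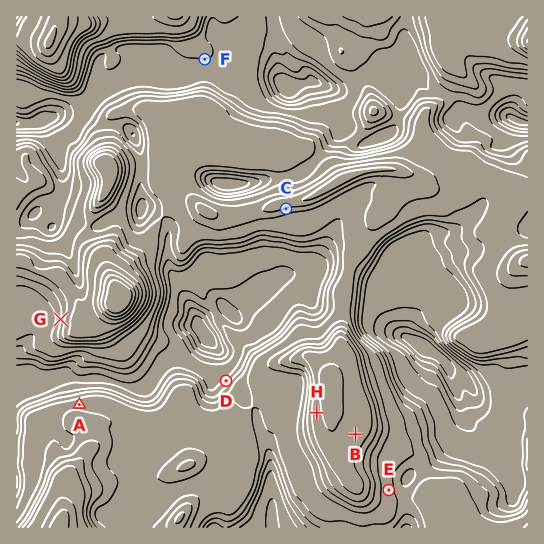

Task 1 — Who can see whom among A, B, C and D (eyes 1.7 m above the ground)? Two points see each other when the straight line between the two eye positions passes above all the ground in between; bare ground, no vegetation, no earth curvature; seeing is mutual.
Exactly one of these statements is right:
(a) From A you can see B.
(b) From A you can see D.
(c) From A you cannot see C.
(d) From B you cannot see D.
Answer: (d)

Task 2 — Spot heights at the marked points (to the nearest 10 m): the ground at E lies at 1270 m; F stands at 1100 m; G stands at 1350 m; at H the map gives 1480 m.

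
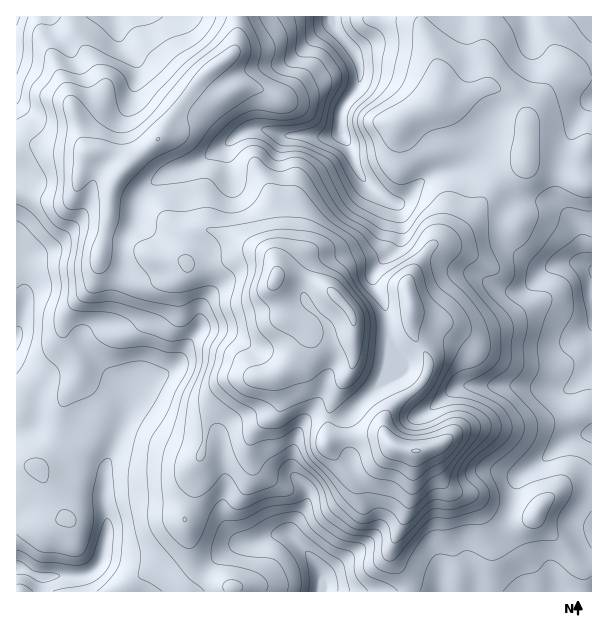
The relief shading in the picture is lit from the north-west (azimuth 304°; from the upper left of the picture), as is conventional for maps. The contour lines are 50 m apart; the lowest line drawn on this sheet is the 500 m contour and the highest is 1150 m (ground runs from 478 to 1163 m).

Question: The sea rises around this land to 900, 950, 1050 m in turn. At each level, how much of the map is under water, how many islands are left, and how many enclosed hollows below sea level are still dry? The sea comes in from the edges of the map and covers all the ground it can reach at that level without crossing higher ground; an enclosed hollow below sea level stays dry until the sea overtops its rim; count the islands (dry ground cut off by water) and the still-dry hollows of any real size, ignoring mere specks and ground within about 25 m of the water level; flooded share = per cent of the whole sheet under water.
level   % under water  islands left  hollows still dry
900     78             2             0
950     86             1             0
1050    95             2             0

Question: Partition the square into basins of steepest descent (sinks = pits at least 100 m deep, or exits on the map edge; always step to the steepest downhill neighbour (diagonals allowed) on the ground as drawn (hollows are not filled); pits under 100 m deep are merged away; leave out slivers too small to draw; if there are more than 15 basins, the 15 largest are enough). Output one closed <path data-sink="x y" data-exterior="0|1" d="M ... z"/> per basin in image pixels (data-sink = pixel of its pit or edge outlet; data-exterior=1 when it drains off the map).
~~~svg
<path data-sink="332 18" data-exterior="0" d="M420 16l-183 0 1 17-4 20-22 15-16 16-18 24-15 26-45 42-8 18-1 27-7 24 0 3 6-2 21 1 30 11 20 1 7 5 39-5 18-6 18 0 8 3 7 8 1 12-3 8 9 19 1 15 25 6 27-28 12 12 6 12 0 42-24 48-3 32 23-6 35-1-1-15 4-9 36-31 4-11-1-13-15-26 0-21-4-15 0-12 4-9 14-21 8-8 7-2 14-7 14-14 21-30 14-15 15-8 7-7 2-41-10-16-9-10-17-8-7 0-27 14-24 2 6-22-4-18-15-38z"/><path data-sink="17 567" data-exterior="1" d="M101 151l-11 0-4 4-8 33-9 11-18 1-24-8-11-1 0 400 215 1 1-4-2-2-23-12-11-13-6-15-6-27 14-43 0-11 7-24 1-19 12-21 19-19 14-4 21-2 9-4 11-12 14-21 2-12-6-5-19-5 0-14-9-19 3-8-1-12-10-10-23-1-18 6-39 5-7-5-20-1-30-11-21-1-6 2 0-3 7-24 3-33 12-21-8-9z"/><path data-sink="591 270" data-exterior="1" d="M527 160l-8 8-15 8-14 15-21 30-14 14-14 7-7 2-8 8-18 30 0 12 4 15 0 21 15 26 1 13-4 11-36 31-4 9 0 12 11 14 20 6-3 40-6 23-15 33 1 12 14 16 4 16 182-1 0-406-8-1-11-8-12-4-28-6z"/><path data-sink="323 590" data-exterior="0" d="M336 296l-27 28-3 0 2 3-2 12-14 21-11 12-9 4-21 2-14 4-19 19-10 16-3 24-7 24 0 11-14 43 6 27 9 20 17 14 14 6 3 6 176-1-1-12-16-19-1-12 18-44 3-12 3-40-20-6-14-12-31 2-24 5 2-24 4-16 17-27 5-12 0-42-6-12z"/><path data-sink="17 17" data-exterior="1" d="M236 16l-219 0-1 127 16 1 22 6 47 1 15 7 9 11 38-35 9-17 24-33 16-16 22-15 4-20 0-12z"/><path data-sink="591 17" data-exterior="1" d="M591 16l-169 0-1 8 15 38 4 18-6 22 24-2 27-14 7 0 17 8 9 10 10 16 0 42 5 4 28 6 17 8-1-16 3-9 5-9 7 0z"/>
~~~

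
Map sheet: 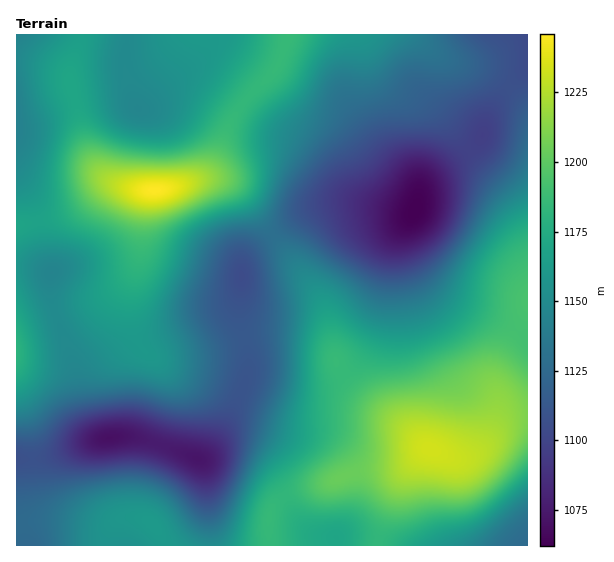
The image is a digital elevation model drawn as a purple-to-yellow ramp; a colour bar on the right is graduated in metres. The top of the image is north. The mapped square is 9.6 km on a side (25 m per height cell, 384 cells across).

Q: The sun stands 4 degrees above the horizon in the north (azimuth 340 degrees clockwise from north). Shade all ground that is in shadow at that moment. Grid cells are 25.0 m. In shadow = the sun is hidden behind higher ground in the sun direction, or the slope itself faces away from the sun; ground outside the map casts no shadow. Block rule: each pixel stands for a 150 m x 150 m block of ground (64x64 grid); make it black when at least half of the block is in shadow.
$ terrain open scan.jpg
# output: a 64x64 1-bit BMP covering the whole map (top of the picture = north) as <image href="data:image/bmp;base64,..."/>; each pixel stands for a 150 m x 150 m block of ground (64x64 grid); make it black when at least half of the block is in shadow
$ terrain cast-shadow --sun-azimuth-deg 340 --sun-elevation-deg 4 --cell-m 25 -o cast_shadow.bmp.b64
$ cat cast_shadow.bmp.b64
<image width="64" height="64" href="data:image/bmp;base64,Qk0+AgAAAAAAAD4AAAAoAAAAQAAAAEAAAAABAAEAAAAAAAACAAATCwAAEwsAAAIAAAAAAAAA////AAAAAAAAAAAAAAAAeAAAAAAAAAD+AAAAAAAAAf4AAAAAAAAD/wAAAAAAAAP/AAAAAAAAAf8AAAAAAAAAfwAAAAAAAAA/AAAAAAAAAB8AAAAAAAAABwAAAAAAAAABAAAAAAAAAAAAAAAAAAAAAAAwAAAAAAAAAP4AAAAAAAAB/wAAAAAAAAP/gAAAAAAAAf+AAAAAAAAAf4AAAAAAAAAPAAAAAAAAAAAAAAAAAAAAAAAAAAAAAAAAAAAAAAAAAAAAAAAAAAAAAAAAAAAAAAAAAAAAAAAAAAAAAAAAAAAAAAAAAAAAAAAAAAAAAAAAAAAAAAAAAAAAAAAAAAAAAAAAAAAAAAAAAAAAAAAAAAAAAAAAAAAAAAAAA+AAAAAAAAAH+AAAAAAAAA/4AAAAAAAAH/wAAAAAAAA//AAAAAAAAH/8AAAAAAAA//4AAAAAAAH//gAAAAAAAP/+AAAAAAAAH/wAAAAAAAAAAAAAAAAAAAAAAAAAAAAAAAAAAAAAAAAAAAAAAAAAAAAAAAAAAAAAAAAAAAAAAAAAAAAAAAAAAAAAAAAAAAAAAAAAAAAAAAAAAAAAAAAAAAAAAAAAAAAAAAAAAAAAAAAAAAAAAAAAAAAAAAAAAAAAAAAAAAAAAAAAAAAAAAAAAAAAAAAAAAAAAAAAAAAAAAAAAAAAAAAAAAAAAAAAAA=="/>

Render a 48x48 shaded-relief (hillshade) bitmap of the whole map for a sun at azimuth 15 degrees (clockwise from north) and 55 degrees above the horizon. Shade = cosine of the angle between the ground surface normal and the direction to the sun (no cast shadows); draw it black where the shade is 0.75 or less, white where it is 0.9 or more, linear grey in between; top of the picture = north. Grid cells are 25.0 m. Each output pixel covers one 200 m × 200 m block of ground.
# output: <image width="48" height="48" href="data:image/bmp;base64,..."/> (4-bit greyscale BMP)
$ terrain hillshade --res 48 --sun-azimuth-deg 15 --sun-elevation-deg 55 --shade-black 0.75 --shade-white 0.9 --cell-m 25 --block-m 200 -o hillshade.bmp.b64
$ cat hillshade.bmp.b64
<image width="48" height="48" href="data:image/bmp;base64,Qk32BAAAAAAAAHYAAAAoAAAAMAAAADAAAAABAAQAAAAAAIAEAAATCwAAEwsAABAAAAAAAAAAAAAAABEREQAiIiIAMzMzAERERABVVVUAZmZmAHd3dwCIiIgAmZmZAKqqqgC7u7sAzMzMAN3d3QDu7u4A////AHdmZnd2Zmd4mph3Z3d3d3Z3ZlVVVVVWZndmZ3d2ZneJqph3Z3d3ZmZmZVVVRERVZnd3d3d3d3iaqqh3d3dmVVVVVUREMzNFVnd3eIiIiImquph3d3dlREVVVERDMzM0RYiIiZmZmau7upiHeHdlVEVVVURDMzMzRIiJmqqru7zMupiIiId2ZmVVVVVERERDNIiJmru7zMzLqYiIiIh3d3dmZlVVVVVURIiImru8zMu6mHd3iIiIiId2ZmZmZmZlVGZ4iaqru6mYdmZniIiIiIh3ZmZnd3d2ZVVneIiZmIdlVVVmeIh3d4d2Znd3iId3ZkVWZmZmZlVEREVWd3d3d3dmZ3iIiIiHd0RVVEM0RDMzNEVmd3dmZ3dmd4iJmIiId0VVQzIiIiIjNFVnd3d2Z3d3eImZmIiId1VVQzIiIiIzRWZnd3d2Z3d4iZmZiIh3iFVVVEMzIiNFVmZ3d3dmZ3eImZmYiHd4iGZmZlVEMzRWZ3d3d3ZmZ3eImZmYiHeIiGd3dmZVVVZnd3d3dmZmZ3eImZmYiIiImHd3d2ZmZmd3d3d3ZmZmZ3iImZmZmIiIiIiHdmZmZ3eIiId3ZmZmd4iZmZmZmZiIiIiHdmZmZ3iIiIh3dmZneImZmZmZmYiId4iHdmZmZneIiIh3dmZniJmZmZmZiIiHd4iHZmZmZneIiIh3d2ZniJmZmZmYiId3d4iHdmZmZmd3d3d3dmZniZmZmZmYh3d3d4iHd3ZmZmZnd3d3dmZniZqqqpmYh3d3d4iHd3dmZmZmZ3d3ZmZ4mqqqqqmYh3d3d4d3d3dmZmZmZ3d3ZmZ4qru6qqqZiHd3d3dmZmZmZmZmZ3dmZWeJq7uqqqqZmIh3d2ZVVVVmZmZmZmZlVniaqqqpmqqZmIiIiGZVVEVVVWZmVVVUVnmaqpmZmZmZmIiIiGZlVEREREREREMzRomZmYiIiIiIiIiIiHd2VURDMzMyIiIjRniIiIiId3iHd4iImYh2ZUQzIiIiIiEjRneIiHd3d3d3d3iJmYh2ZURERERDMzI0Vmd3d3d3Z3dmZniJmYd2VVVWZ3d3ZVVWZmZmZmZmZmZmZniJmHd2ZWZ4mruqmHd4d2ZmZmZmZmZVVniIiHd2ZniavMzLupmZiHZmZlVmZlVVVniIiHd3d4q7zMzLuqmZiHZmZVZmZVREVniId3d3eJq7zMu6qpmIiHdmZmZmVUREVnd3d3d3eJq7uqqZmYiHd3dmZmZmVURFZnd3d3ZmeJmqmZiIiIh3ZmZmZmZlVVVWZnZmd2Zmd4iYiHd3eIh3ZlZmd2ZmVmZmZmZmd2ZmZ4iHd3d3d4h3ZVVWd2ZmZmZmZmZmeGZmZ3iHd2Z3d4iHdlVWZmZmZndmZmZmeGZmd3h3d2Znd3iHd2ZmZmVWZmZmZmZnd2Z3d3d3d2Znd3eId3ZmZlVVZmZmZmd3d3d3d3d3d2Znd3d3d3dmZVVWZmZmd3d3d3eIh3d3d3d3d3d3d3d2ZmZmZmZniIiHd3iIh3d3d3d3Z3d3d3d2ZmZmZmZ3iIiHdw=="/>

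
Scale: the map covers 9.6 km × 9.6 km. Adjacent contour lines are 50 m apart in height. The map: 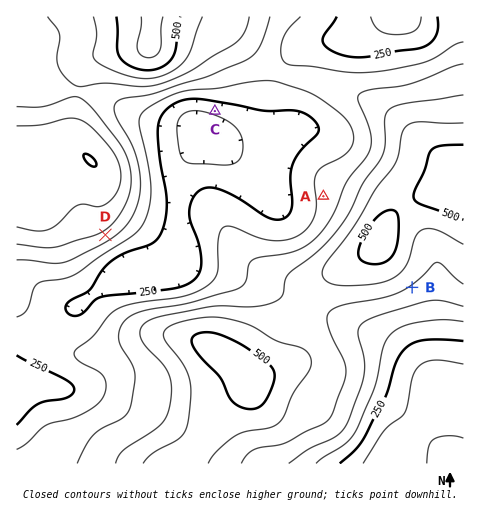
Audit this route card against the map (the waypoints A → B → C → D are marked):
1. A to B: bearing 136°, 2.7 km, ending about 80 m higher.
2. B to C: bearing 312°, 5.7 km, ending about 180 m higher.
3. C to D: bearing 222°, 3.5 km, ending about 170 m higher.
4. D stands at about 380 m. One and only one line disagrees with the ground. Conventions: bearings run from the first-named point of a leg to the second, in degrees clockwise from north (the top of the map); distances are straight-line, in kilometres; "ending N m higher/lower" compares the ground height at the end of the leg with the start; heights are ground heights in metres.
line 2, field sense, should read lower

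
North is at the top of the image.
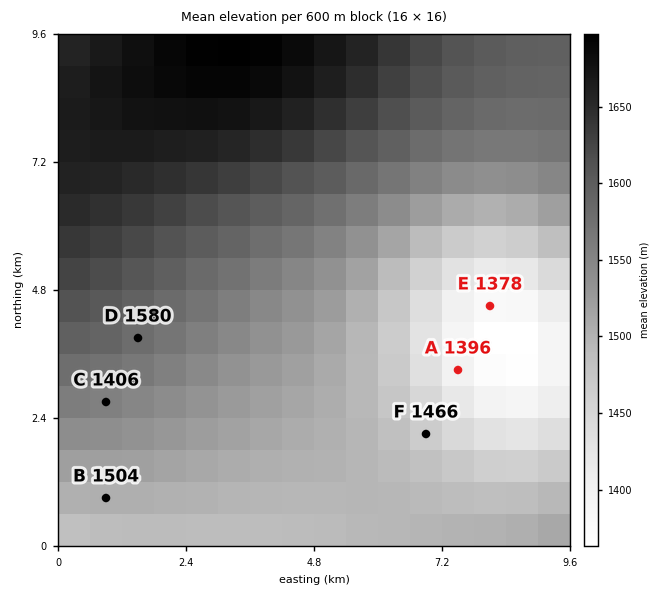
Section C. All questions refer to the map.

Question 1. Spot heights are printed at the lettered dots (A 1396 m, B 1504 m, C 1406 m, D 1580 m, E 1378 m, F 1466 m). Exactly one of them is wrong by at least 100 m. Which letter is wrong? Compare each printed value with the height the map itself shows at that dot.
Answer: C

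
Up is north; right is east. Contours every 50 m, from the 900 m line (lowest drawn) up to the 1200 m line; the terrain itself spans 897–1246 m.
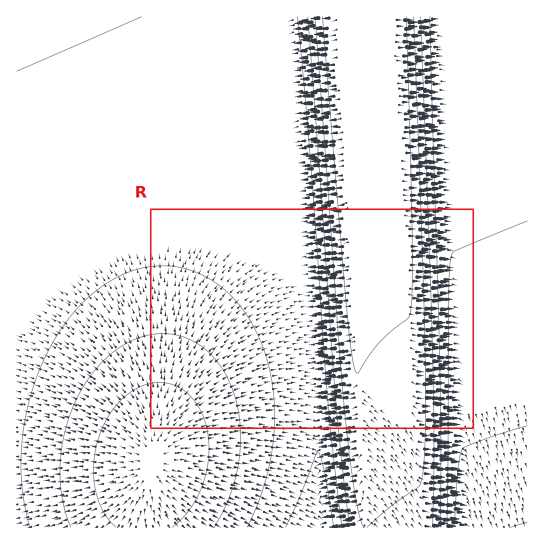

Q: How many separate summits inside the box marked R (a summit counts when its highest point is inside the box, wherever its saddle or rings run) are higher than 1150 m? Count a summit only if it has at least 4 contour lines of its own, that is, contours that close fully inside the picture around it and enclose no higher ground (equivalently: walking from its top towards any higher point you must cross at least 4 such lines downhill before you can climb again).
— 0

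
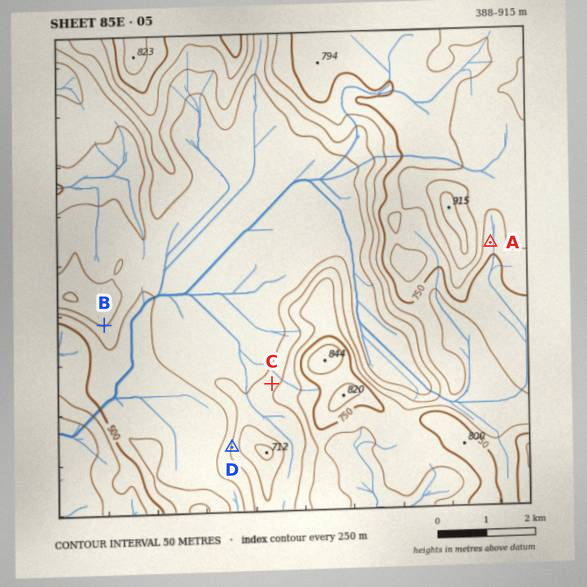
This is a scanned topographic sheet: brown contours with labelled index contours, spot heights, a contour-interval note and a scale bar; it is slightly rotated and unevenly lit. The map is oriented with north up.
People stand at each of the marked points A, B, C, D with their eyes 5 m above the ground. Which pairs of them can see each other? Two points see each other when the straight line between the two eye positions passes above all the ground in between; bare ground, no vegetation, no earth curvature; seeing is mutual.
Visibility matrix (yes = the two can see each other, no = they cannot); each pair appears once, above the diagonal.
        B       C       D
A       no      no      no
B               yes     yes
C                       no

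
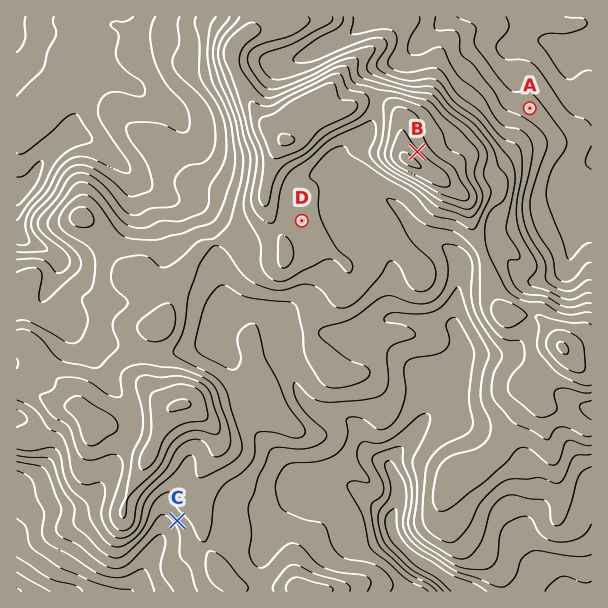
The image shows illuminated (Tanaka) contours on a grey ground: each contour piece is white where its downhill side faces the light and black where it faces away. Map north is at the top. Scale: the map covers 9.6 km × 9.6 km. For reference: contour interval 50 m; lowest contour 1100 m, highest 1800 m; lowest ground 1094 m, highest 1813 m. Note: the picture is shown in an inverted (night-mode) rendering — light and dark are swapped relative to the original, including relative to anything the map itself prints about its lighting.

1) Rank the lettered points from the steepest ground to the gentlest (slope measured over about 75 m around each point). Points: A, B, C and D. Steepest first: B C A D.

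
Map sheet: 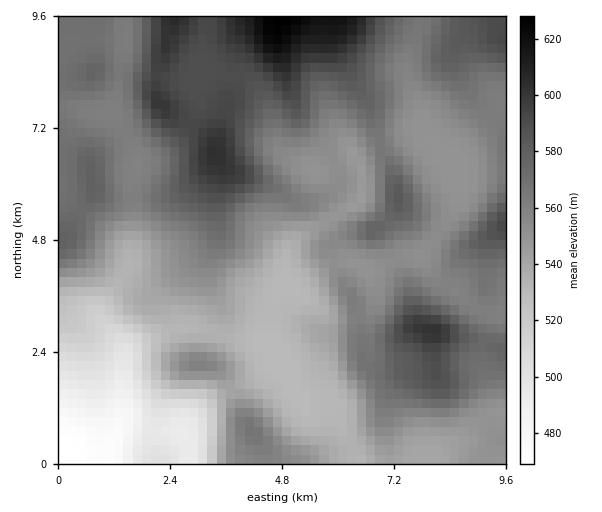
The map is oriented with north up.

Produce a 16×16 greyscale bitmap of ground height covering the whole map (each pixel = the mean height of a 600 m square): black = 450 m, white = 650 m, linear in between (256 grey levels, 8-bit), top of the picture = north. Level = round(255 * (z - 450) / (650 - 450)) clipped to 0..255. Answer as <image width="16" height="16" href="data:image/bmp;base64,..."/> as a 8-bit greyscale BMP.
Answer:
<image width="16" height="16" href="data:image/bmp;base64,Qk02BQAAAAAAADYEAAAoAAAAEAAAABAAAAABAAgAAAAAAAABAAATCwAAEwsAAAABAAAAAAAAAAAAAAEBAQACAgIAAwMDAAQEBAAFBQUABgYGAAcHBwAICAgACQkJAAoKCgALCwsADAwMAA0NDQAODg4ADw8PABAQEAAREREAEhISABMTEwAUFBQAFRUVABYWFgAXFxcAGBgYABkZGQAaGhoAGxsbABwcHAAdHR0AHh4eAB8fHwAgICAAISEhACIiIgAjIyMAJCQkACUlJQAmJiYAJycnACgoKAApKSkAKioqACsrKwAsLCwALS0tAC4uLgAvLy8AMDAwADExMQAyMjIAMzMzADQ0NAA1NTUANjY2ADc3NwA4ODgAOTk5ADo6OgA7OzsAPDw8AD09PQA+Pj4APz8/AEBAQABBQUEAQkJCAENDQwBEREQARUVFAEZGRgBHR0cASEhIAElJSQBKSkoAS0tLAExMTABNTU0ATk5OAE9PTwBQUFAAUVFRAFJSUgBTU1MAVFRUAFVVVQBWVlYAV1dXAFhYWABZWVkAWlpaAFtbWwBcXFwAXV1dAF5eXgBfX18AYGBgAGFhYQBiYmIAY2NjAGRkZABlZWUAZmZmAGdnZwBoaGgAaWlpAGpqagBra2sAbGxsAG1tbQBubm4Ab29vAHBwcABxcXEAcnJyAHNzcwB0dHQAdXV1AHZ2dgB3d3cAeHh4AHl5eQB6enoAe3t7AHx8fAB9fX0Afn5+AH9/fwCAgIAAgYGBAIKCggCDg4MAhISEAIWFhQCGhoYAh4eHAIiIiACJiYkAioqKAIuLiwCMjIwAjY2NAI6OjgCPj48AkJCQAJGRkQCSkpIAk5OTAJSUlACVlZUAlpaWAJeXlwCYmJgAmZmZAJqamgCbm5sAnJycAJ2dnQCenp4An5+fAKCgoAChoaEAoqKiAKOjowCkpKQApaWlAKampgCnp6cAqKioAKmpqQCqqqoAq6urAKysrACtra0Arq6uAK+vrwCwsLAAsbGxALKysgCzs7MAtLS0ALW1tQC2trYAt7e3ALi4uAC5ubkAurq6ALu7uwC8vLwAvb29AL6+vgC/v78AwMDAAMHBwQDCwsIAw8PDAMTExADFxcUAxsbGAMfHxwDIyMgAycnJAMrKygDLy8sAzMzMAM3NzQDOzs4Az8/PANDQ0ADR0dEA0tLSANPT0wDU1NQA1dXVANbW1gDX19cA2NjYANnZ2QDa2toA29vbANzc3ADd3d0A3t7eAN/f3wDg4OAA4eHhAOLi4gDj4+MA5OTkAOXl5QDm5uYA5+fnAOjo6ADp6ekA6urqAOvr6wDs7OwA7e3tAO7u7gDv7+8A8PDwAPHx8QDy8vIA8/PzAPT09AD19fUA9vb2APf39wD4+PgA+fn5APr6+gD7+/sA/Pz8AP39/QD+/v4A////ABkcKz85WYmNf3NseHZ1e4AhJSg8OleMgmppb4mEg4GAMzYzTVhmdmxnaHWUnaWZi0NDPmKChHFnZ22Jm6mxn5pUT0tibm9qZ2p0jZu1vKecXVdmb290bmhqcIuNq6eTj3RubHZ/gXNqaHiHhJGMj5WYgG54hpCGc2+ChImFiJmhoI5/h5OdkIB8gIydl4iOq5yej5emr6WUj4d+k6GGgZScno2TrL64mYWCf5GRgYCKmZePm7C/r5GNhoKRg4CCjpKPk7S2trGhppKVmISEjZCZmJm4s7OysbSip5qKkZiTmpuVtrWzuMnGvbWdj5+lppmYk7W+t8bc2dLKrJedq7I="/>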